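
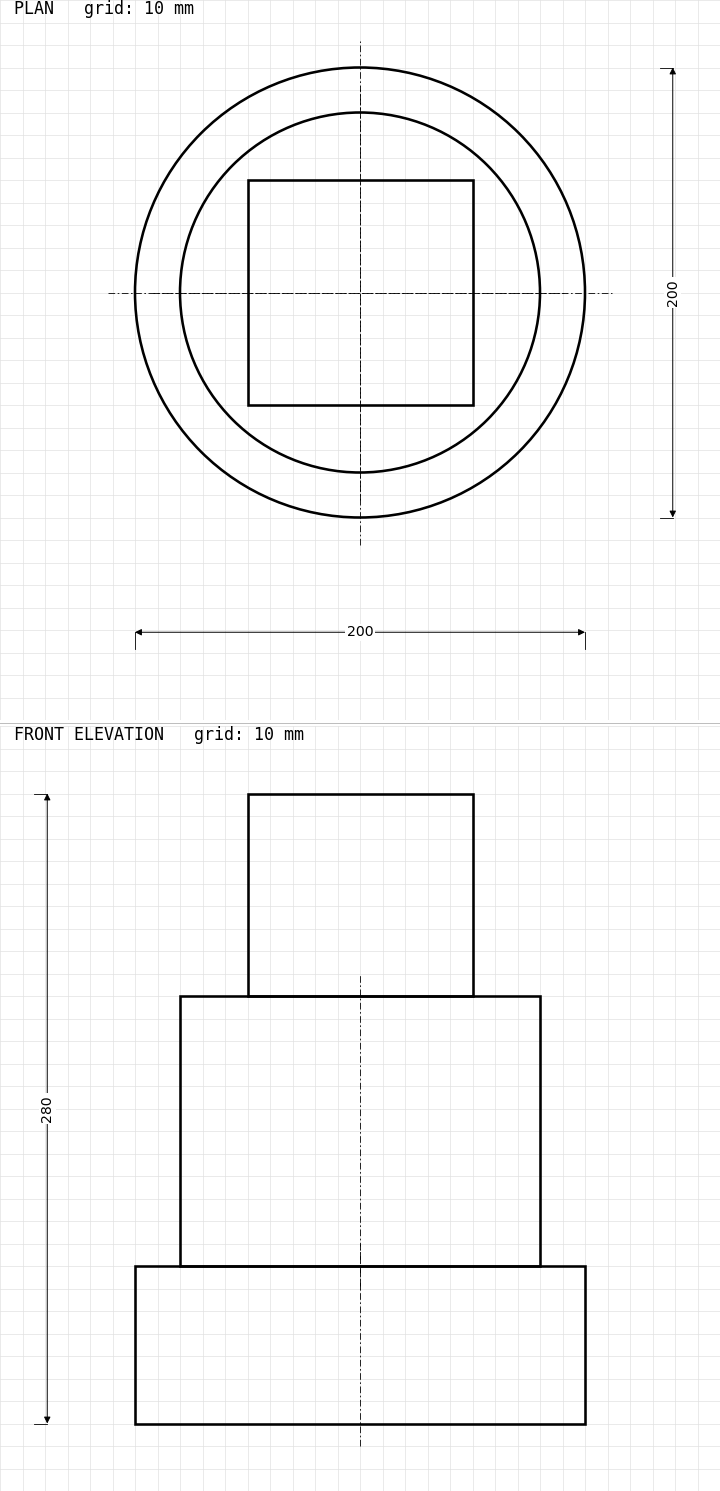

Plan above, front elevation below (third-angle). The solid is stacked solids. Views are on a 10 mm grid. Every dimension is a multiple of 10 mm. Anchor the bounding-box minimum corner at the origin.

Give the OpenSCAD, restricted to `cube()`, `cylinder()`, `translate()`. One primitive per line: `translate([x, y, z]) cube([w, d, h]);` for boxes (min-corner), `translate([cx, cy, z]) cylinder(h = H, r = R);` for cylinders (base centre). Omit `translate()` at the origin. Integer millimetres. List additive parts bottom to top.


translate([100, 100, 0]) cylinder(h = 70, r = 100);
translate([100, 100, 70]) cylinder(h = 120, r = 80);
translate([50, 50, 190]) cube([100, 100, 90]);


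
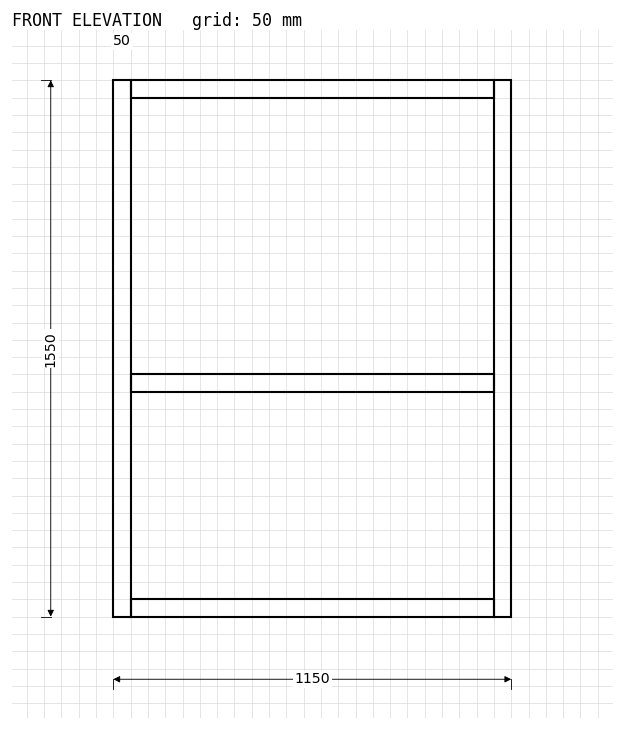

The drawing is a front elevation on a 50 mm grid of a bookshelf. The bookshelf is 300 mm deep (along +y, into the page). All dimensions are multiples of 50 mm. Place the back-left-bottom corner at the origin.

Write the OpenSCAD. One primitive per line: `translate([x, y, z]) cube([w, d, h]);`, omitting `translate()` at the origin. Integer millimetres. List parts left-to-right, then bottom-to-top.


cube([50, 300, 1550]);
translate([50, 0, 0]) cube([1050, 300, 50]);
translate([50, 0, 650]) cube([1050, 300, 50]);
translate([50, 0, 1500]) cube([1050, 300, 50]);
translate([1100, 0, 0]) cube([50, 300, 1550]);


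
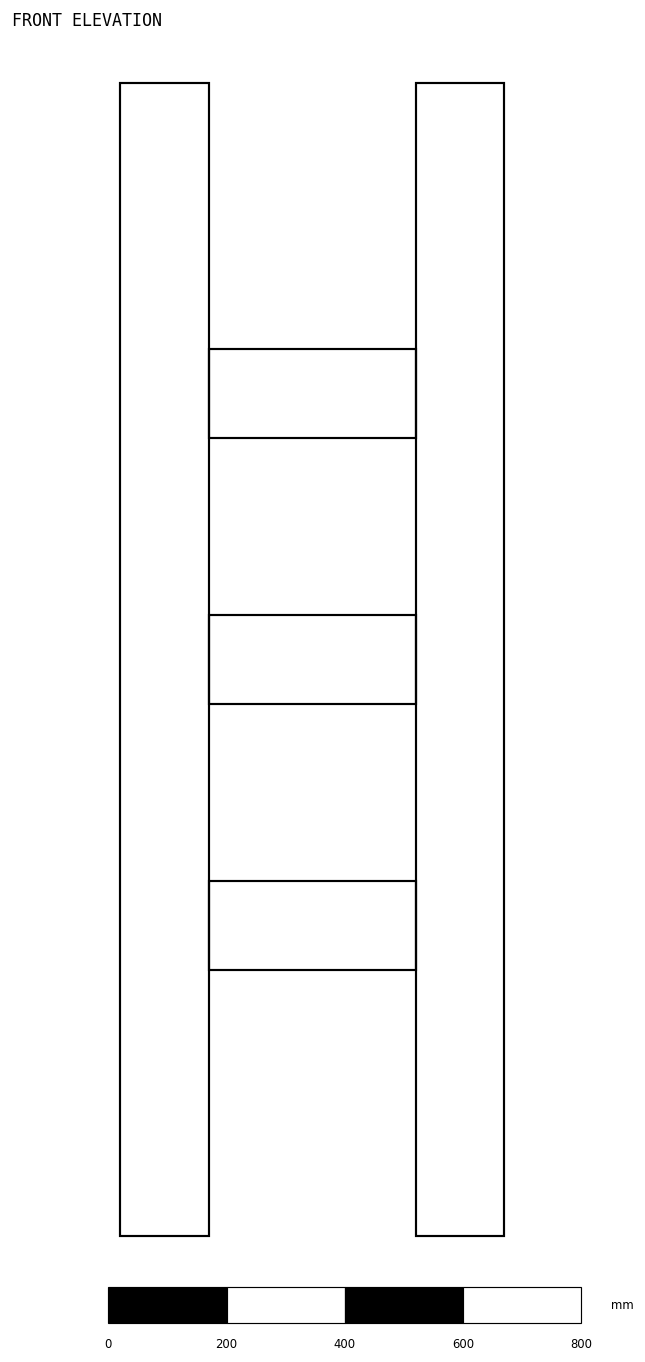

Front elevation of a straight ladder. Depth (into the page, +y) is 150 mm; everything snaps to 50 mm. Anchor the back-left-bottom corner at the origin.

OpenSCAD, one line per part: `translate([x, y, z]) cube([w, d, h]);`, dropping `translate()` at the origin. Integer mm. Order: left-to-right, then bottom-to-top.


cube([150, 150, 1950]);
translate([150, 0, 450]) cube([350, 150, 150]);
translate([150, 0, 900]) cube([350, 150, 150]);
translate([150, 0, 1350]) cube([350, 150, 150]);
translate([500, 0, 0]) cube([150, 150, 1950]);


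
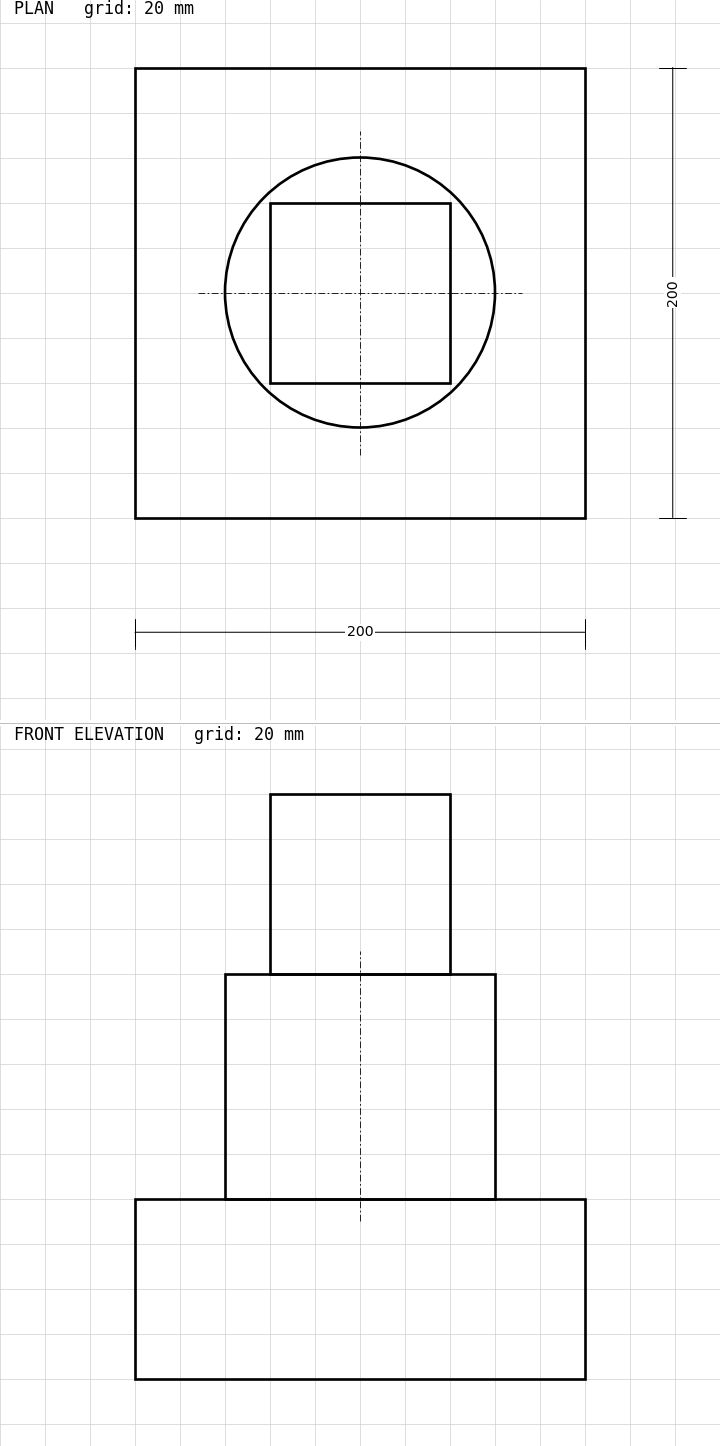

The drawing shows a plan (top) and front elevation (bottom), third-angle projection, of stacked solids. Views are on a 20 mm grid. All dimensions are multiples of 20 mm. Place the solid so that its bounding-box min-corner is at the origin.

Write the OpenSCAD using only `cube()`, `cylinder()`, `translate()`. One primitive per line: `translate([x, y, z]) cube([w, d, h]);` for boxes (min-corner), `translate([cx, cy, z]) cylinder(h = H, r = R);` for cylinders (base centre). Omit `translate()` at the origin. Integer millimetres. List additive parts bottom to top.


cube([200, 200, 80]);
translate([100, 100, 80]) cylinder(h = 100, r = 60);
translate([60, 60, 180]) cube([80, 80, 80]);


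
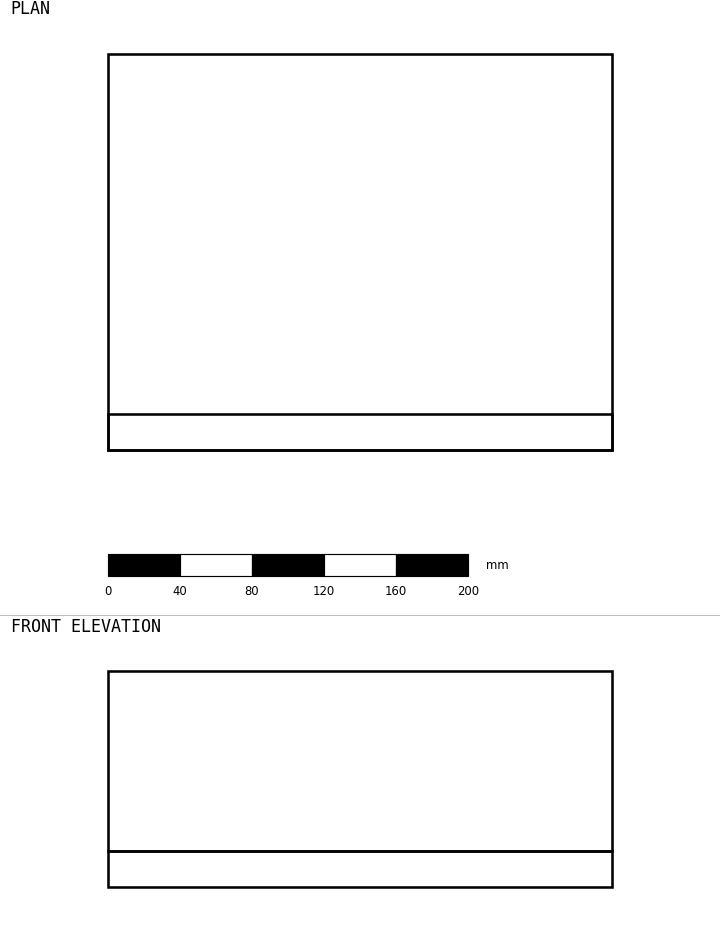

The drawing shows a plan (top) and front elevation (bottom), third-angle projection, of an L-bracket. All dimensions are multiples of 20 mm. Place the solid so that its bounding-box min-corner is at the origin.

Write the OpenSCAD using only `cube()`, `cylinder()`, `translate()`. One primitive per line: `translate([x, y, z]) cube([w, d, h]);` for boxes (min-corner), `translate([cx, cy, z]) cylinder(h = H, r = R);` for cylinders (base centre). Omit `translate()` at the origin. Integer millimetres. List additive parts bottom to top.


cube([280, 220, 20]);
translate([0, 0, 20]) cube([280, 20, 100]);


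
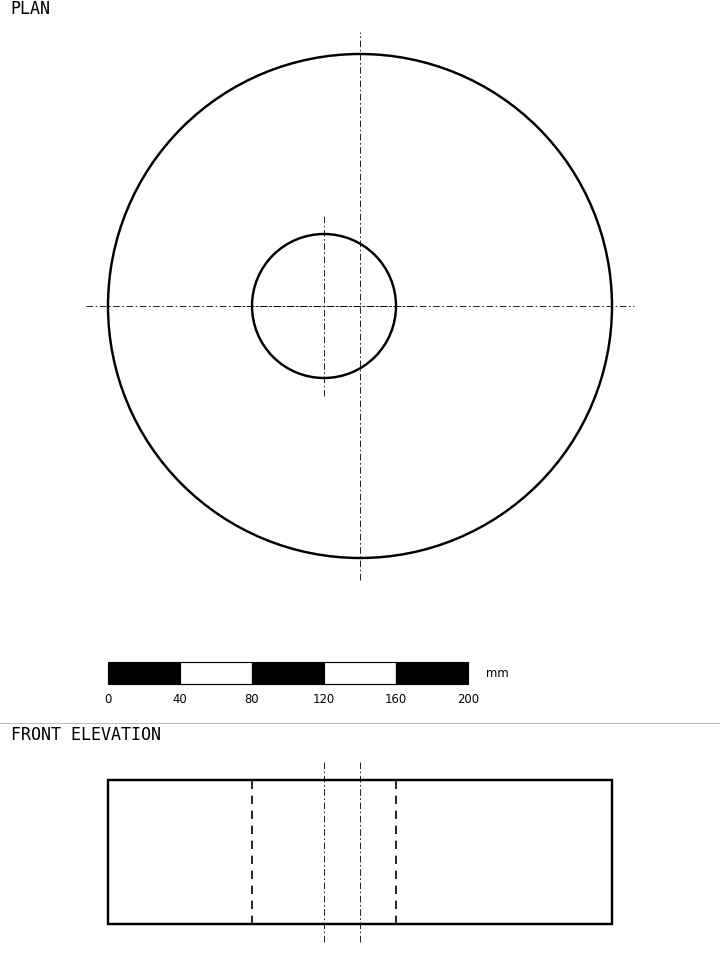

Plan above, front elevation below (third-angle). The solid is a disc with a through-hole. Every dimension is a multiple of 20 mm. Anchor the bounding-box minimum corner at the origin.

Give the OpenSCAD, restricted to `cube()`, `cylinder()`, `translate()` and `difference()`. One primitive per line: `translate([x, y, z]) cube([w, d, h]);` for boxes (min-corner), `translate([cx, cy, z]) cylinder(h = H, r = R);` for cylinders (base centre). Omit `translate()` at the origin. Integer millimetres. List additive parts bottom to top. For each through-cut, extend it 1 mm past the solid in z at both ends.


difference() {
  translate([140, 140, 0]) cylinder(h = 80, r = 140);
  translate([120, 140, -1]) cylinder(h = 82, r = 40);
}


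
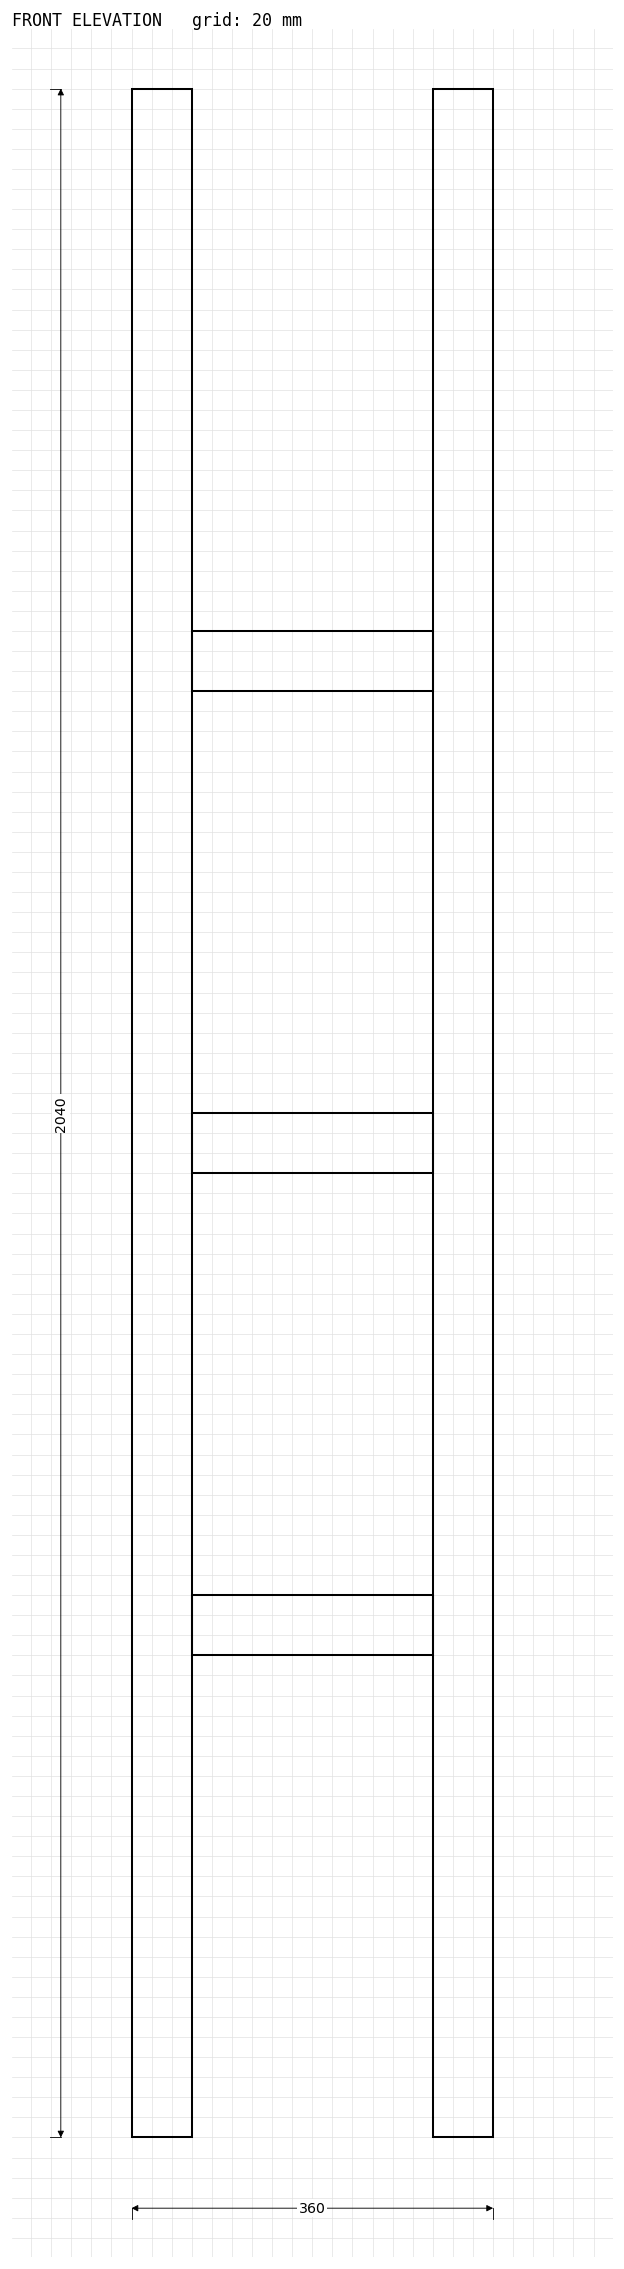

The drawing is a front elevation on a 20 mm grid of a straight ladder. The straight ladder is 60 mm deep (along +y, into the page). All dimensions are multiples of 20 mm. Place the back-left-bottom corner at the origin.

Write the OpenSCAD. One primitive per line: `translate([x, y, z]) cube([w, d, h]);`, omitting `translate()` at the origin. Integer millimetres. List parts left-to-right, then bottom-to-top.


cube([60, 60, 2040]);
translate([60, 0, 480]) cube([240, 60, 60]);
translate([60, 0, 960]) cube([240, 60, 60]);
translate([60, 0, 1440]) cube([240, 60, 60]);
translate([300, 0, 0]) cube([60, 60, 2040]);


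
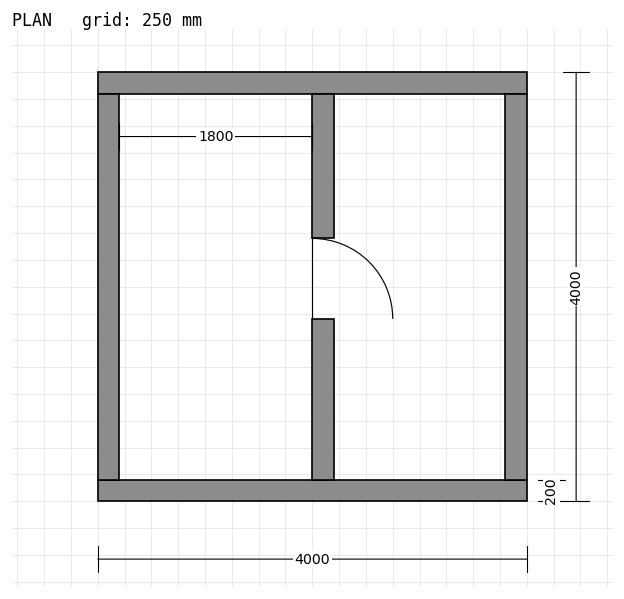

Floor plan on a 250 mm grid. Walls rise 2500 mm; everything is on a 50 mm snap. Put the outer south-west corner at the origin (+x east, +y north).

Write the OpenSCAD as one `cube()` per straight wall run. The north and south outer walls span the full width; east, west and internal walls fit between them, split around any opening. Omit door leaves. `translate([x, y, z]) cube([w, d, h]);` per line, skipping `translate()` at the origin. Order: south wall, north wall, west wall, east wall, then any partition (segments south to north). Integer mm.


cube([4000, 200, 2500]);
translate([0, 3800, 0]) cube([4000, 200, 2500]);
translate([0, 200, 0]) cube([200, 3600, 2500]);
translate([3800, 200, 0]) cube([200, 3600, 2500]);
translate([2000, 200, 0]) cube([200, 1500, 2500]);
translate([2000, 2450, 0]) cube([200, 1350, 2500]);


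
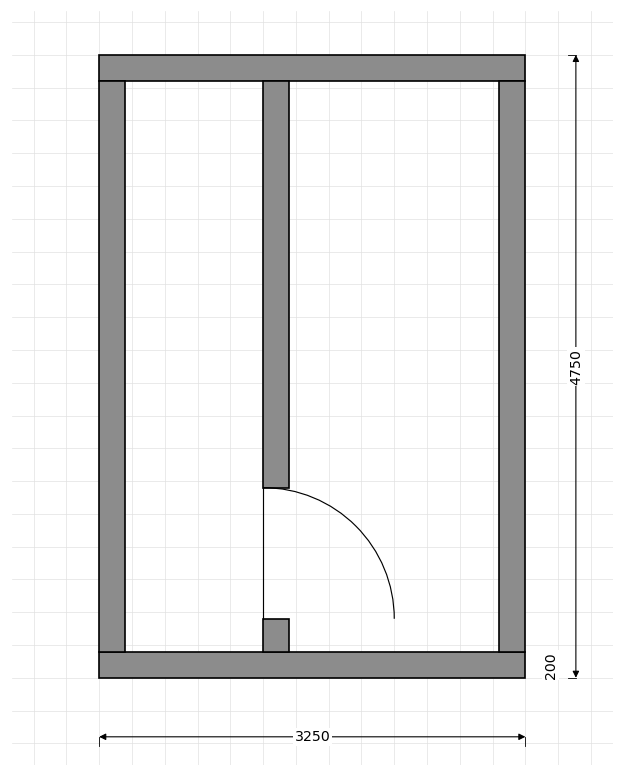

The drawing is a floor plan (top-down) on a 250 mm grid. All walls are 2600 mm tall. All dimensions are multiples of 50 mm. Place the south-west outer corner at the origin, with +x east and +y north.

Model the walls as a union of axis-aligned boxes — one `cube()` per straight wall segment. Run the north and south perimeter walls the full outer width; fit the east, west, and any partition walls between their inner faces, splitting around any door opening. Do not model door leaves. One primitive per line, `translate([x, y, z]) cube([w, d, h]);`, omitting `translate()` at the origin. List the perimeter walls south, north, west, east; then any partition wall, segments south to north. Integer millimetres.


cube([3250, 200, 2600]);
translate([0, 4550, 0]) cube([3250, 200, 2600]);
translate([0, 200, 0]) cube([200, 4350, 2600]);
translate([3050, 200, 0]) cube([200, 4350, 2600]);
translate([1250, 200, 0]) cube([200, 250, 2600]);
translate([1250, 1450, 0]) cube([200, 3100, 2600]);


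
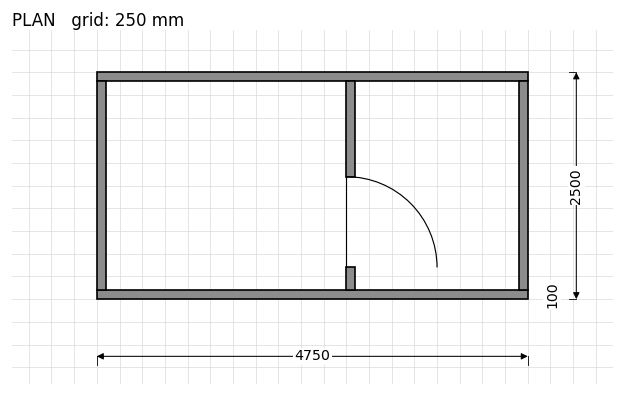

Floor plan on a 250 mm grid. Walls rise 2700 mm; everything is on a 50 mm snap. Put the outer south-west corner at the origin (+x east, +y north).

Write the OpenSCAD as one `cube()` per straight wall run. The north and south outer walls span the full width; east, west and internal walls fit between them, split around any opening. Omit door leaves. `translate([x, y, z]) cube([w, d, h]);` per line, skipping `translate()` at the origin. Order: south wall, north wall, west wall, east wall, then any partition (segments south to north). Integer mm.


cube([4750, 100, 2700]);
translate([0, 2400, 0]) cube([4750, 100, 2700]);
translate([0, 100, 0]) cube([100, 2300, 2700]);
translate([4650, 100, 0]) cube([100, 2300, 2700]);
translate([2750, 100, 0]) cube([100, 250, 2700]);
translate([2750, 1350, 0]) cube([100, 1050, 2700]);


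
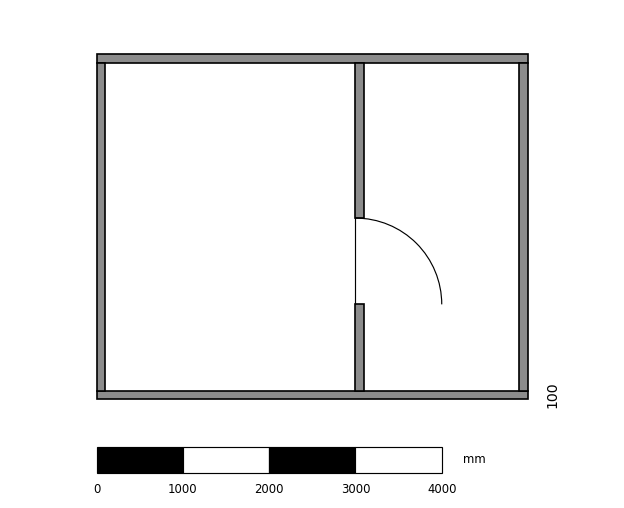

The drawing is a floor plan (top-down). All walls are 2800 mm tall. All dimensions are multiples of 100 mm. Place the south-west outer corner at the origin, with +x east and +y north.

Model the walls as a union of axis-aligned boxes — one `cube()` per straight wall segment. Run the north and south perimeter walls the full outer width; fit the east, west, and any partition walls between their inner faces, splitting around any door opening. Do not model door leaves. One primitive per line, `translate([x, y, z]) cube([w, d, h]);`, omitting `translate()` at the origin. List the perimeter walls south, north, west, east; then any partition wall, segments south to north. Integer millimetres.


cube([5000, 100, 2800]);
translate([0, 3900, 0]) cube([5000, 100, 2800]);
translate([0, 100, 0]) cube([100, 3800, 2800]);
translate([4900, 100, 0]) cube([100, 3800, 2800]);
translate([3000, 100, 0]) cube([100, 1000, 2800]);
translate([3000, 2100, 0]) cube([100, 1800, 2800]);


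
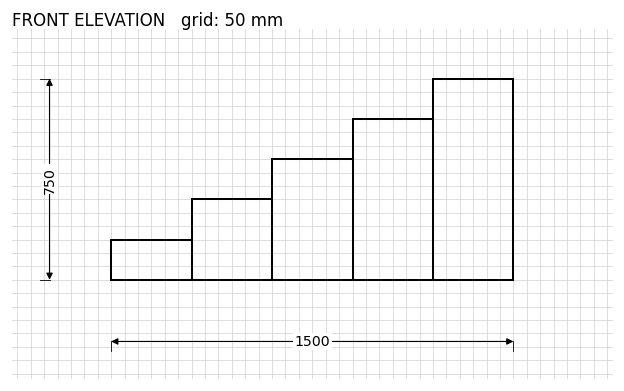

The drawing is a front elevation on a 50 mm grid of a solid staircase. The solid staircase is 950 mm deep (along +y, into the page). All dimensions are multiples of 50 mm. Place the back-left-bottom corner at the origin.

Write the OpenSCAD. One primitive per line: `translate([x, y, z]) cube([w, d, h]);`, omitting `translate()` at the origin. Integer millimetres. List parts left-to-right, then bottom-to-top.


cube([300, 950, 150]);
translate([300, 0, 0]) cube([300, 950, 300]);
translate([600, 0, 0]) cube([300, 950, 450]);
translate([900, 0, 0]) cube([300, 950, 600]);
translate([1200, 0, 0]) cube([300, 950, 750]);


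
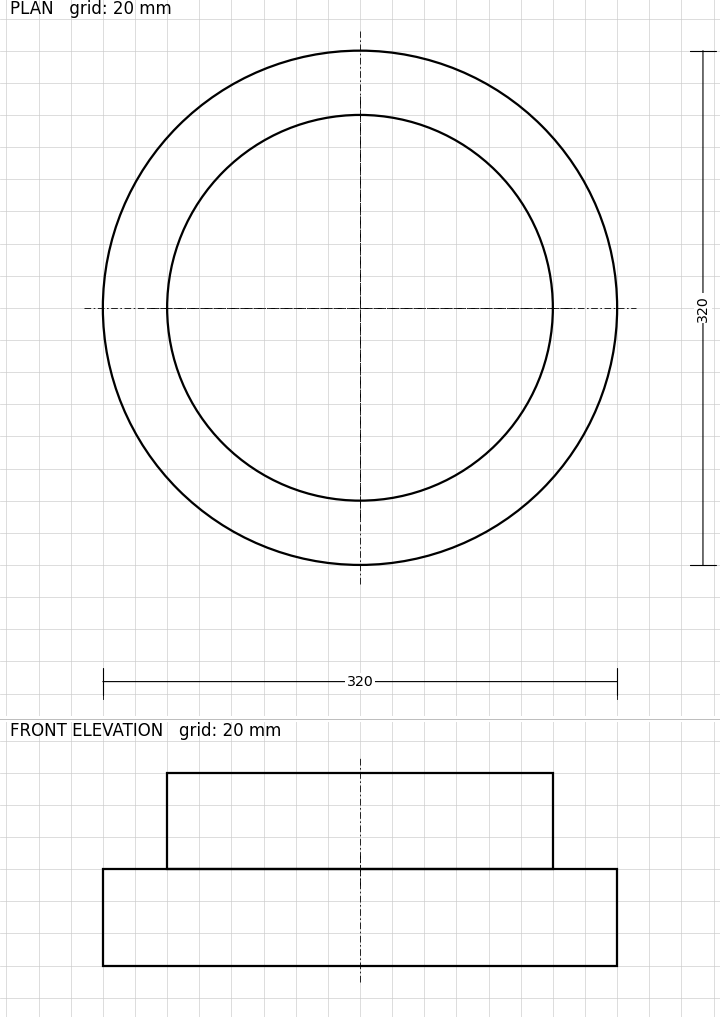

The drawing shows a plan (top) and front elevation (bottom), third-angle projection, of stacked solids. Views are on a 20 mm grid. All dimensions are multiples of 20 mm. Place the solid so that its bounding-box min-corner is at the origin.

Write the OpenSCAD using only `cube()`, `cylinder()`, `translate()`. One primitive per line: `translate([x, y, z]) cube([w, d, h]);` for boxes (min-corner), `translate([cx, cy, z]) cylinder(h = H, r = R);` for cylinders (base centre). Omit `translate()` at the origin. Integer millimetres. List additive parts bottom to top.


translate([160, 160, 0]) cylinder(h = 60, r = 160);
translate([160, 160, 60]) cylinder(h = 60, r = 120);


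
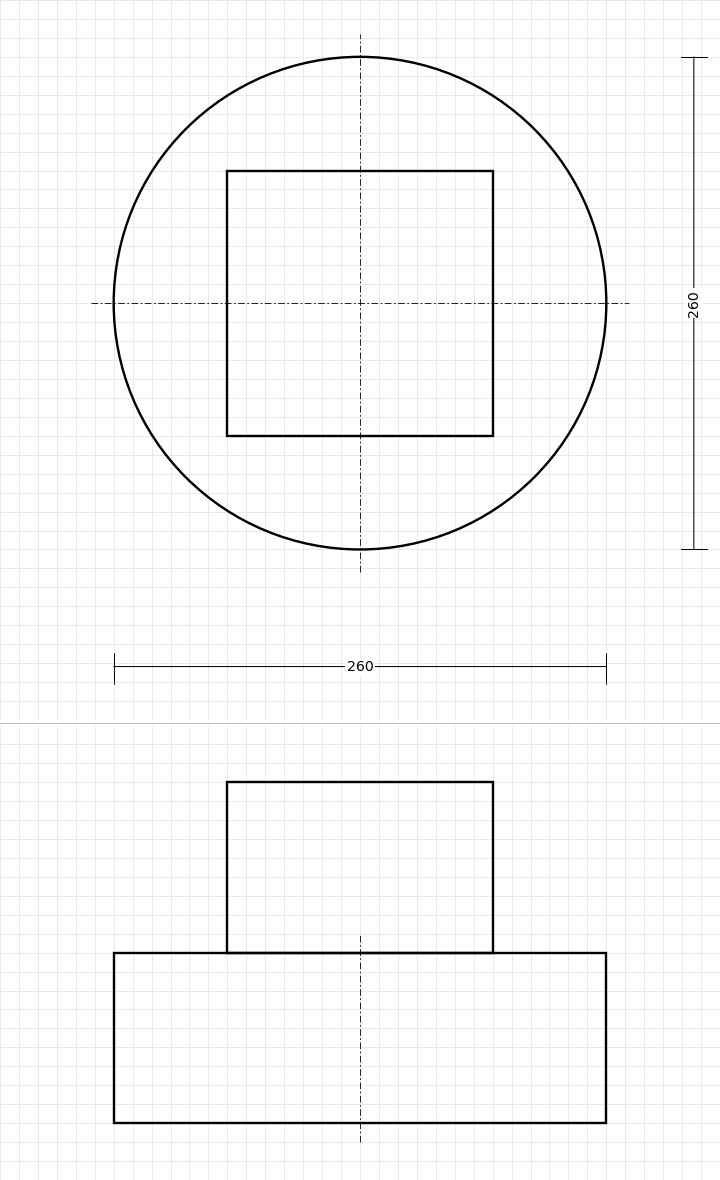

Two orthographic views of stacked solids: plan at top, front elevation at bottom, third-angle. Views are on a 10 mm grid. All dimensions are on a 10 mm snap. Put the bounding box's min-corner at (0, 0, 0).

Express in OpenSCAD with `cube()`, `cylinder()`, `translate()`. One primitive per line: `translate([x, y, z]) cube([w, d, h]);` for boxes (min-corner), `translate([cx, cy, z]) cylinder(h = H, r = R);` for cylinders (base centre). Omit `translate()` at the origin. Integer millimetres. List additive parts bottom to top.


translate([130, 130, 0]) cylinder(h = 90, r = 130);
translate([60, 60, 90]) cube([140, 140, 90]);


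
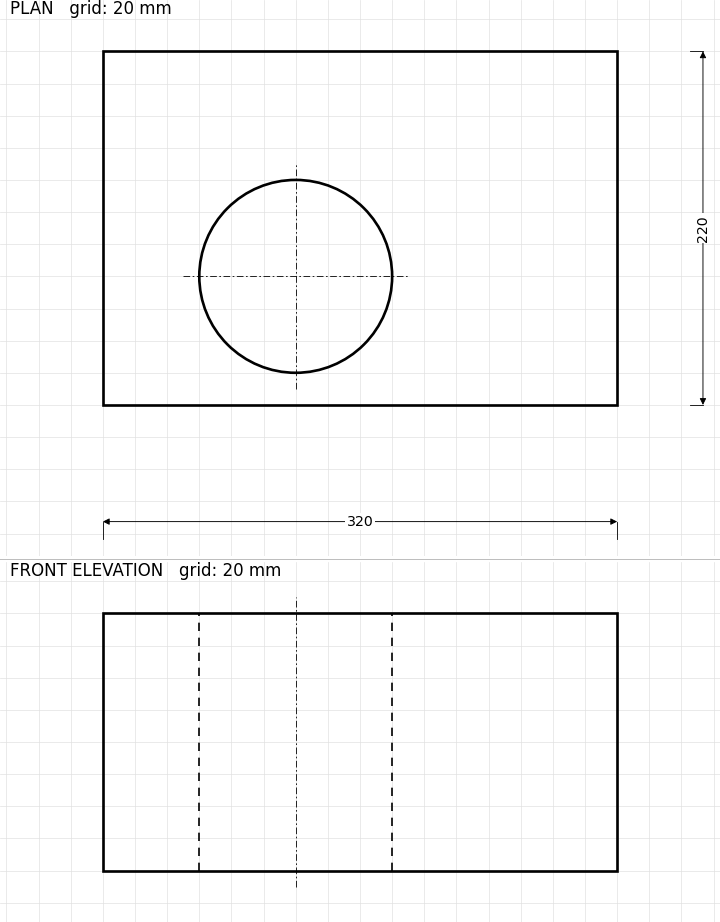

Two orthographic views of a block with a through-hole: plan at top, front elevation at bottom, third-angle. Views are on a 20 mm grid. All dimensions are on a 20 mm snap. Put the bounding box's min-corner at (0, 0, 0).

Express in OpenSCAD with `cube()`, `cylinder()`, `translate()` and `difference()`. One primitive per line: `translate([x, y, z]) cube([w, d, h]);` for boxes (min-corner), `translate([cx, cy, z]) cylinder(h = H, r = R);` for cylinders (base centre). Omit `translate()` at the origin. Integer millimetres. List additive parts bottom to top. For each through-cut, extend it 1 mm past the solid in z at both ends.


difference() {
  cube([320, 220, 160]);
  translate([120, 80, -1]) cylinder(h = 162, r = 60);
}


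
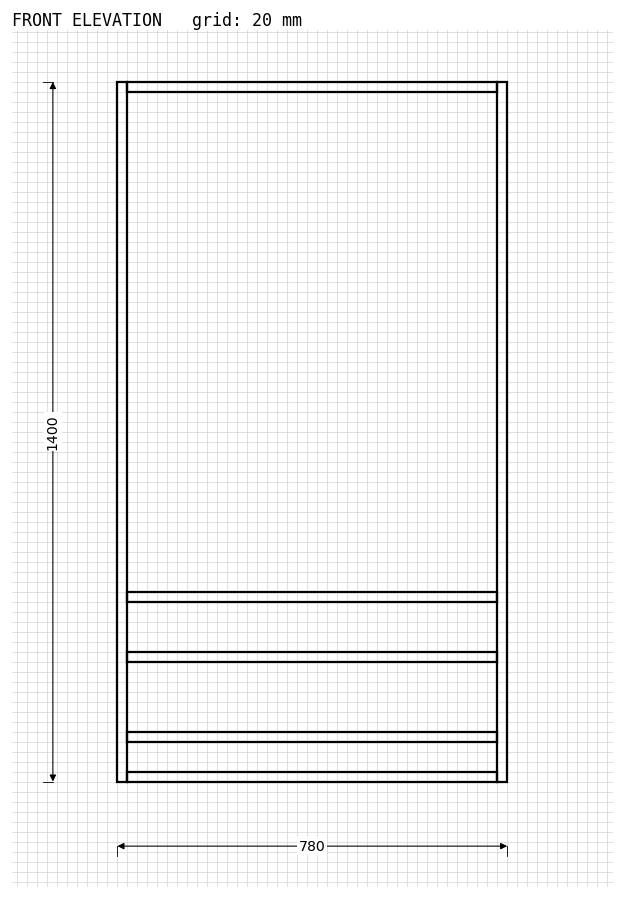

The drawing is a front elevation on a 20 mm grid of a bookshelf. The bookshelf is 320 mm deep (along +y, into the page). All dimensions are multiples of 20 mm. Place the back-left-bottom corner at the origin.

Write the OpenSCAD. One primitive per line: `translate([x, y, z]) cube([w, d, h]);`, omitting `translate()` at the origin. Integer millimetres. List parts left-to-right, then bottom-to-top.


cube([20, 320, 1400]);
translate([20, 0, 0]) cube([740, 320, 20]);
translate([20, 0, 80]) cube([740, 320, 20]);
translate([20, 0, 240]) cube([740, 320, 20]);
translate([20, 0, 360]) cube([740, 320, 20]);
translate([20, 0, 1380]) cube([740, 320, 20]);
translate([760, 0, 0]) cube([20, 320, 1400]);


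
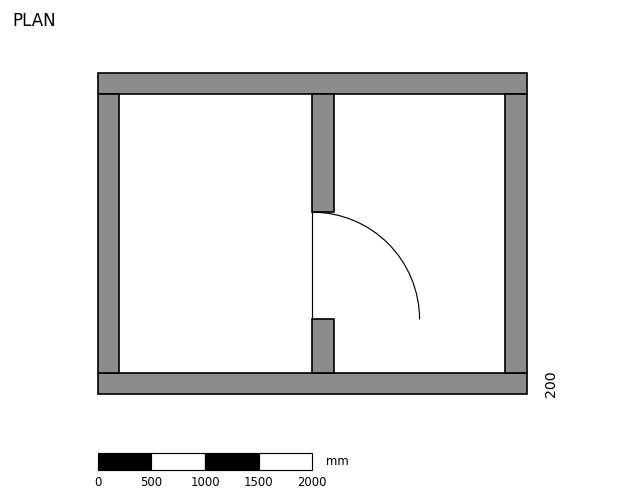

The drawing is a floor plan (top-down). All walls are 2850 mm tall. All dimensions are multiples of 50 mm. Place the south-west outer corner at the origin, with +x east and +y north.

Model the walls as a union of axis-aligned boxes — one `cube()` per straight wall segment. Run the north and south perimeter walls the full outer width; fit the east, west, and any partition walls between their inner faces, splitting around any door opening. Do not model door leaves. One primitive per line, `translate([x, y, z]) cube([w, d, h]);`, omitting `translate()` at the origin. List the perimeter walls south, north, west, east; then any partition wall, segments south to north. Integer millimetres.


cube([4000, 200, 2850]);
translate([0, 2800, 0]) cube([4000, 200, 2850]);
translate([0, 200, 0]) cube([200, 2600, 2850]);
translate([3800, 200, 0]) cube([200, 2600, 2850]);
translate([2000, 200, 0]) cube([200, 500, 2850]);
translate([2000, 1700, 0]) cube([200, 1100, 2850]);


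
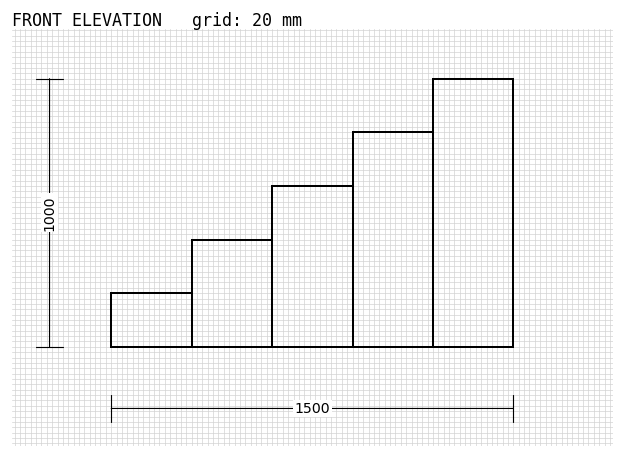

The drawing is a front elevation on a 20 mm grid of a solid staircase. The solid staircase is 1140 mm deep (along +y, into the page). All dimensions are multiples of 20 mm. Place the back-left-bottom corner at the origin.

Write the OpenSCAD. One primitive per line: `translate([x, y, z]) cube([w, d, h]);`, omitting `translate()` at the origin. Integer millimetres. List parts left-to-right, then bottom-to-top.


cube([300, 1140, 200]);
translate([300, 0, 0]) cube([300, 1140, 400]);
translate([600, 0, 0]) cube([300, 1140, 600]);
translate([900, 0, 0]) cube([300, 1140, 800]);
translate([1200, 0, 0]) cube([300, 1140, 1000]);


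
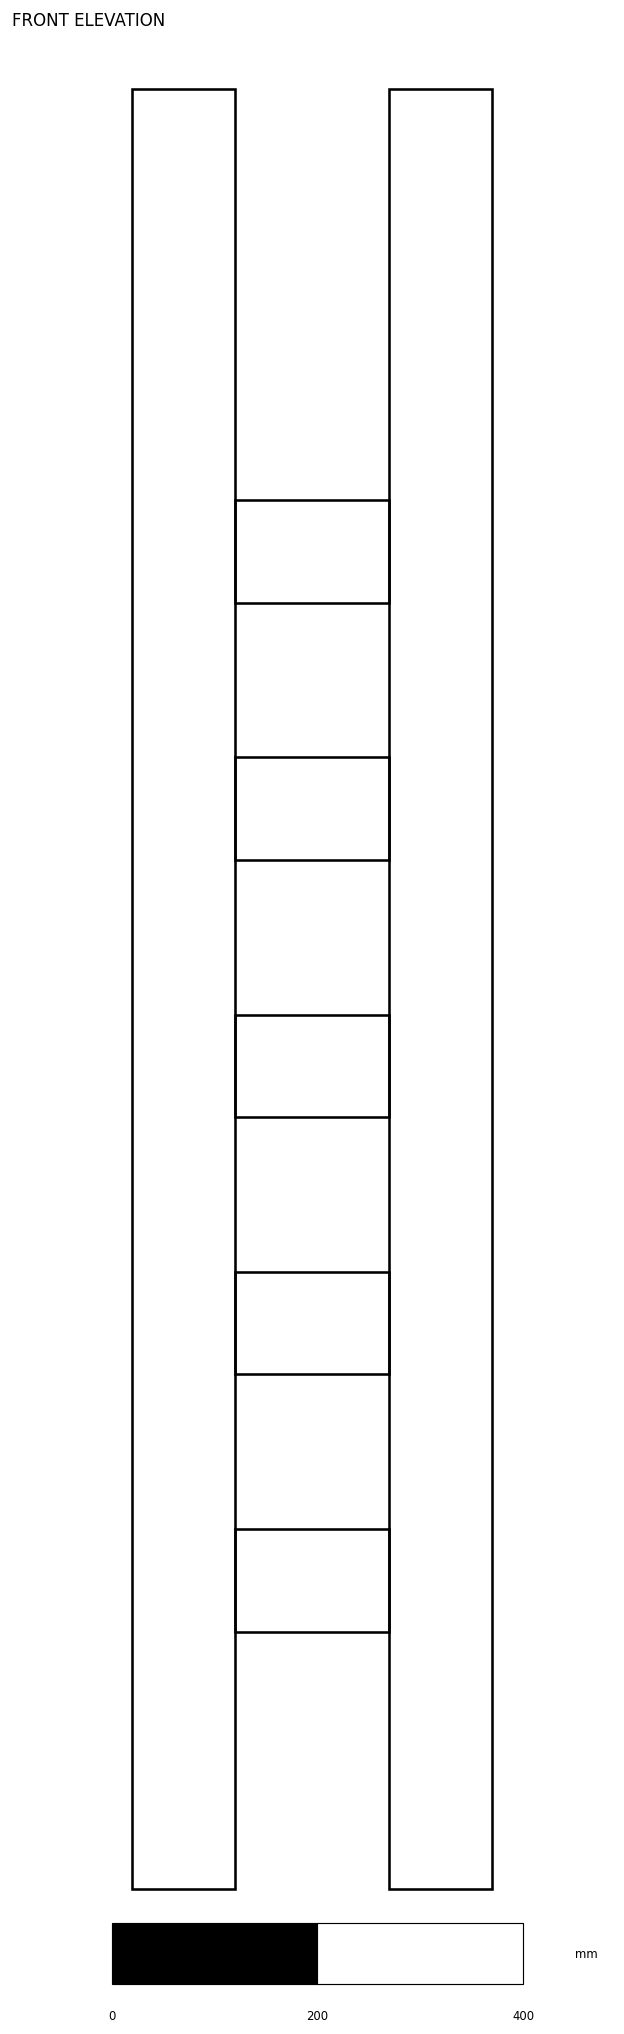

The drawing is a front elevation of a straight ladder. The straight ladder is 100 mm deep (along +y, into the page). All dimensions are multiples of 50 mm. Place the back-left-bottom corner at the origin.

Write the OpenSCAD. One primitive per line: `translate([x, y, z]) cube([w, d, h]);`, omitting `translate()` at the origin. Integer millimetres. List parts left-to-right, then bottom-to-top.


cube([100, 100, 1750]);
translate([100, 0, 250]) cube([150, 100, 100]);
translate([100, 0, 500]) cube([150, 100, 100]);
translate([100, 0, 750]) cube([150, 100, 100]);
translate([100, 0, 1000]) cube([150, 100, 100]);
translate([100, 0, 1250]) cube([150, 100, 100]);
translate([250, 0, 0]) cube([100, 100, 1750]);


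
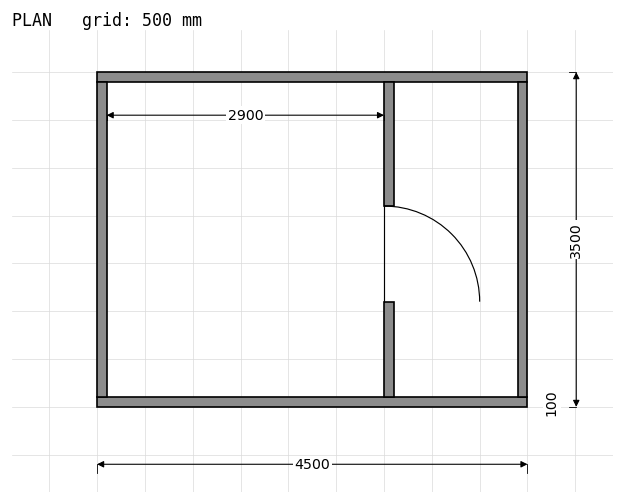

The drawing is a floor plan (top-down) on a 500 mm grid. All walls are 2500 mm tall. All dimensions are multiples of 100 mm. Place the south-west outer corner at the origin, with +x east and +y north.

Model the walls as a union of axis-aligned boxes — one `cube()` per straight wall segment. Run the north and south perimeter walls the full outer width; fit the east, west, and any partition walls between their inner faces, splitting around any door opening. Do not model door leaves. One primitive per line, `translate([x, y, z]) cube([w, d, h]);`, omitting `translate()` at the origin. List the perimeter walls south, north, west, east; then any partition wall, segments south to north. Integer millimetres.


cube([4500, 100, 2500]);
translate([0, 3400, 0]) cube([4500, 100, 2500]);
translate([0, 100, 0]) cube([100, 3300, 2500]);
translate([4400, 100, 0]) cube([100, 3300, 2500]);
translate([3000, 100, 0]) cube([100, 1000, 2500]);
translate([3000, 2100, 0]) cube([100, 1300, 2500]);


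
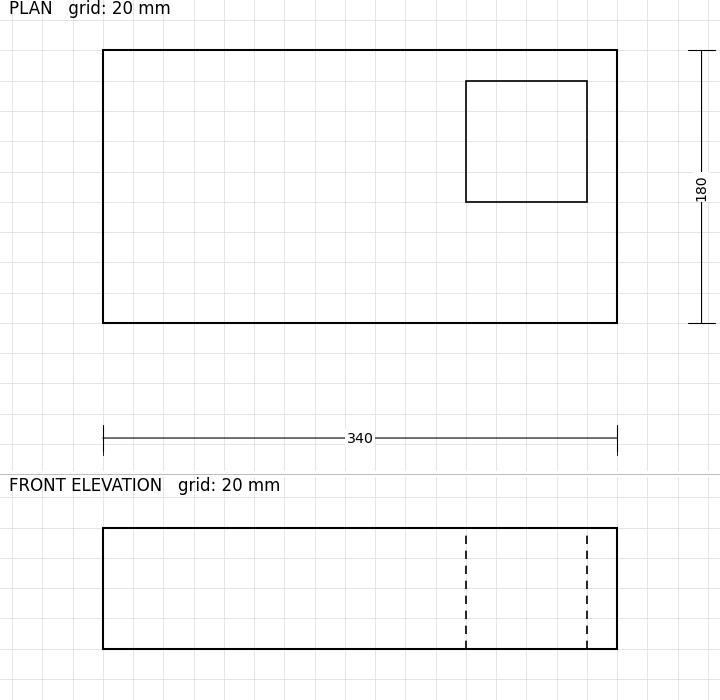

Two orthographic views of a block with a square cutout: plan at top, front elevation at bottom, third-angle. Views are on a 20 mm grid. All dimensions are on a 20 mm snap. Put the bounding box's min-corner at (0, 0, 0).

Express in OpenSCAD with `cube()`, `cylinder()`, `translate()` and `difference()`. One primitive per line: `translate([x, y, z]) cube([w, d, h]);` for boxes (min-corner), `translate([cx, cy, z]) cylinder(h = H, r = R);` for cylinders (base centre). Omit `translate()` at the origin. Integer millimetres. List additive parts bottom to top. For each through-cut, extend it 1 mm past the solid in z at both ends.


difference() {
  cube([340, 180, 80]);
  translate([240, 80, -1]) cube([80, 80, 82]);
}


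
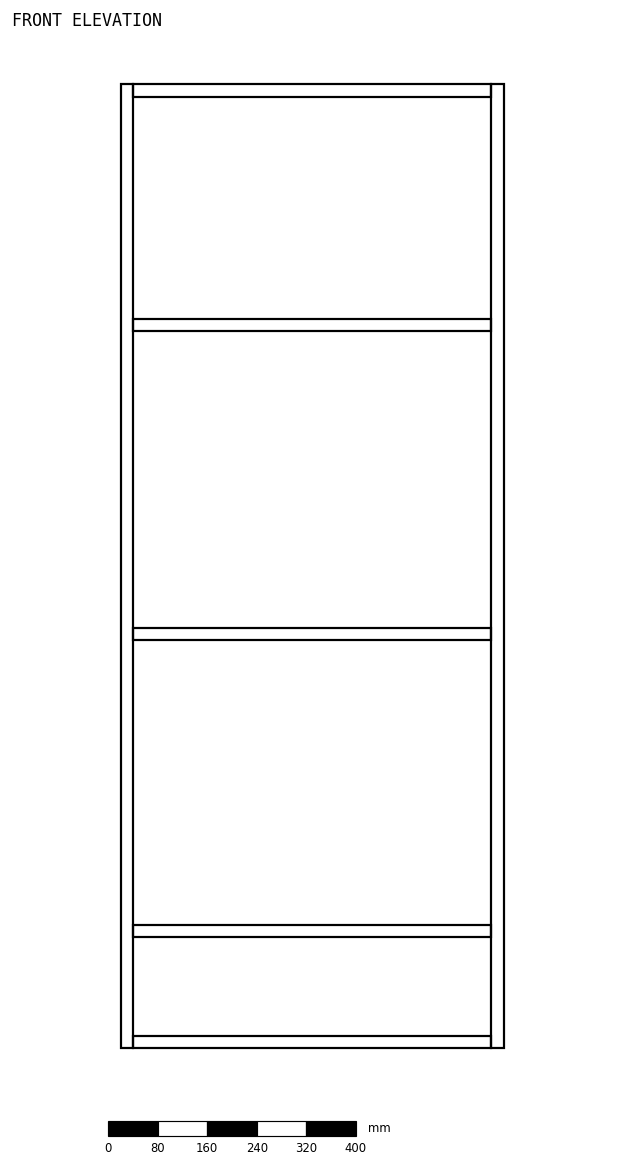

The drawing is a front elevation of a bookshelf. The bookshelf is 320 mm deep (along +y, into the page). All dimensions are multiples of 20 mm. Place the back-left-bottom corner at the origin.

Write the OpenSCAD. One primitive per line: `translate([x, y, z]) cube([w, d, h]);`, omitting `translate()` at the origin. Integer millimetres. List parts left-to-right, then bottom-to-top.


cube([20, 320, 1560]);
translate([20, 0, 0]) cube([580, 320, 20]);
translate([20, 0, 180]) cube([580, 320, 20]);
translate([20, 0, 660]) cube([580, 320, 20]);
translate([20, 0, 1160]) cube([580, 320, 20]);
translate([20, 0, 1540]) cube([580, 320, 20]);
translate([600, 0, 0]) cube([20, 320, 1560]);


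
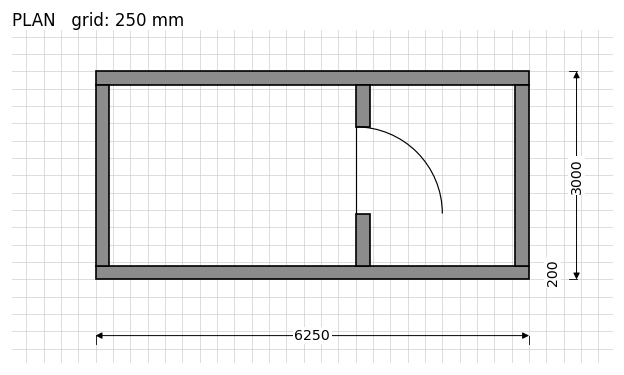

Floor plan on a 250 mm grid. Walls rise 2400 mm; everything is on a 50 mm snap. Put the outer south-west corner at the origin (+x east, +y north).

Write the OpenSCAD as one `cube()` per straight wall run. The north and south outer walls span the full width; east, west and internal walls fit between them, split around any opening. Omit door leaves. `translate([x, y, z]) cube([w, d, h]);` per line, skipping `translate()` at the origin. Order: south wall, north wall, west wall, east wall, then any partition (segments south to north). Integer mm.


cube([6250, 200, 2400]);
translate([0, 2800, 0]) cube([6250, 200, 2400]);
translate([0, 200, 0]) cube([200, 2600, 2400]);
translate([6050, 200, 0]) cube([200, 2600, 2400]);
translate([3750, 200, 0]) cube([200, 750, 2400]);
translate([3750, 2200, 0]) cube([200, 600, 2400]);


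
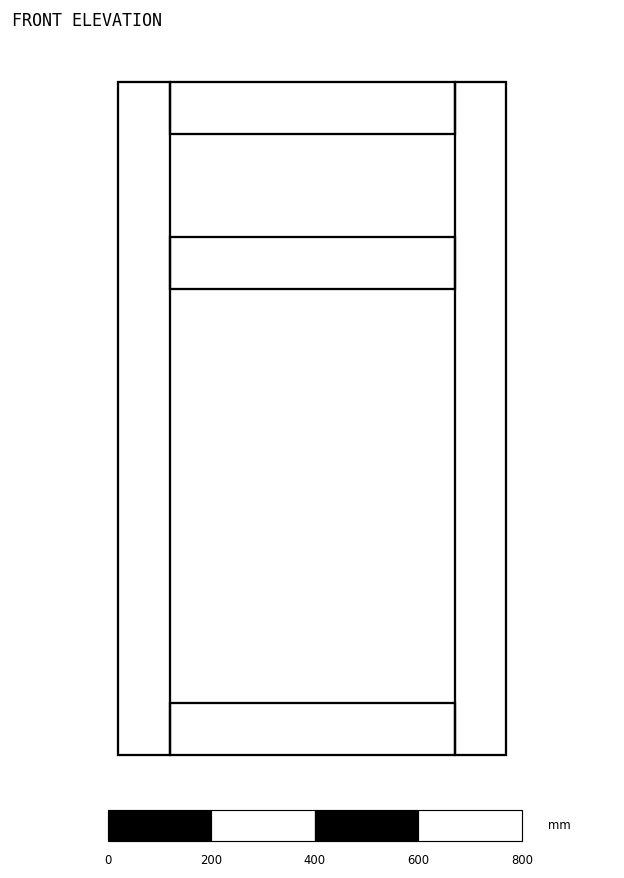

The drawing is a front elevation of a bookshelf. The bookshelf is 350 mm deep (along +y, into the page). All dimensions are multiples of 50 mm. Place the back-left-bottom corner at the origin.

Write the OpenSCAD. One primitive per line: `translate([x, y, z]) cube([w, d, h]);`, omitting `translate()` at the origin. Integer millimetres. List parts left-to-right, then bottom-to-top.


cube([100, 350, 1300]);
translate([100, 0, 0]) cube([550, 350, 100]);
translate([100, 0, 900]) cube([550, 350, 100]);
translate([100, 0, 1200]) cube([550, 350, 100]);
translate([650, 0, 0]) cube([100, 350, 1300]);


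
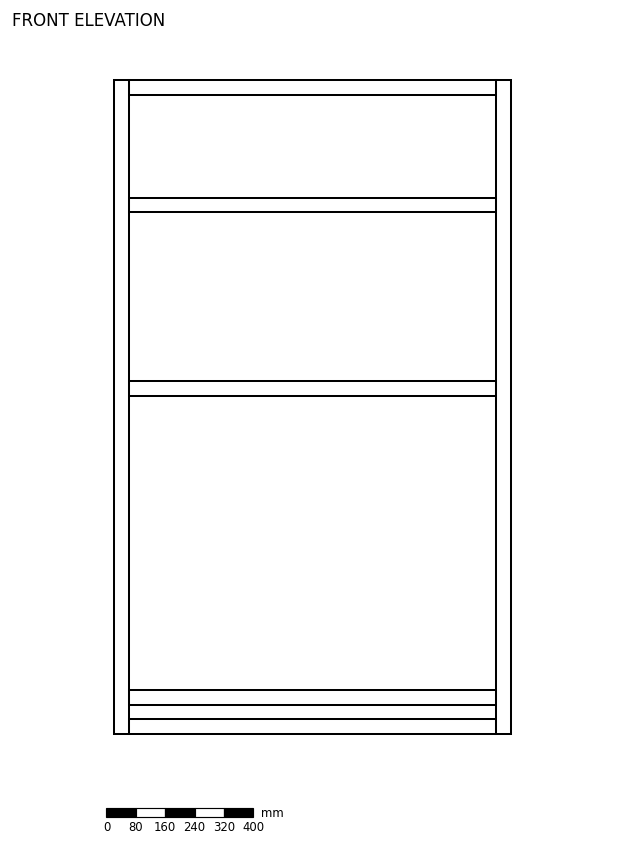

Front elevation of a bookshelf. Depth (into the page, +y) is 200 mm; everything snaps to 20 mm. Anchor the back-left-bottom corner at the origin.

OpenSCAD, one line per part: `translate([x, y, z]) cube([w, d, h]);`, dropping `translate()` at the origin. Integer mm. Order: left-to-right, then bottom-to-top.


cube([40, 200, 1780]);
translate([40, 0, 0]) cube([1000, 200, 40]);
translate([40, 0, 80]) cube([1000, 200, 40]);
translate([40, 0, 920]) cube([1000, 200, 40]);
translate([40, 0, 1420]) cube([1000, 200, 40]);
translate([40, 0, 1740]) cube([1000, 200, 40]);
translate([1040, 0, 0]) cube([40, 200, 1780]);


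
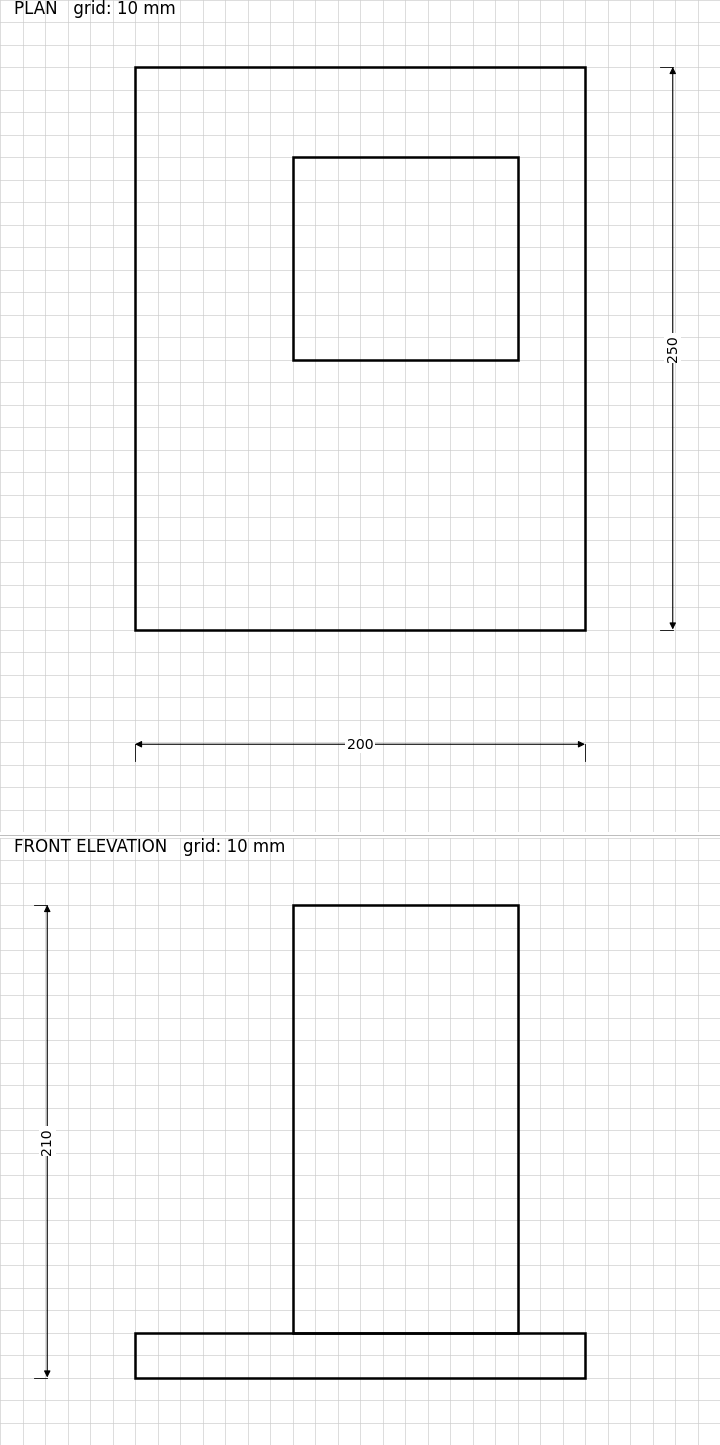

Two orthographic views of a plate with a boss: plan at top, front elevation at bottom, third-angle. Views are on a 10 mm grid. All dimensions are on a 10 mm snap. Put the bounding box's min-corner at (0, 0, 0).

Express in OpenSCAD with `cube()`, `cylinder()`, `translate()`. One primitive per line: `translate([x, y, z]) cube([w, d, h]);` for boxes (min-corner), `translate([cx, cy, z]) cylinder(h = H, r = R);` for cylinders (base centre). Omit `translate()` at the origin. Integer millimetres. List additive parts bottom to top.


cube([200, 250, 20]);
translate([70, 120, 20]) cube([100, 90, 190]);


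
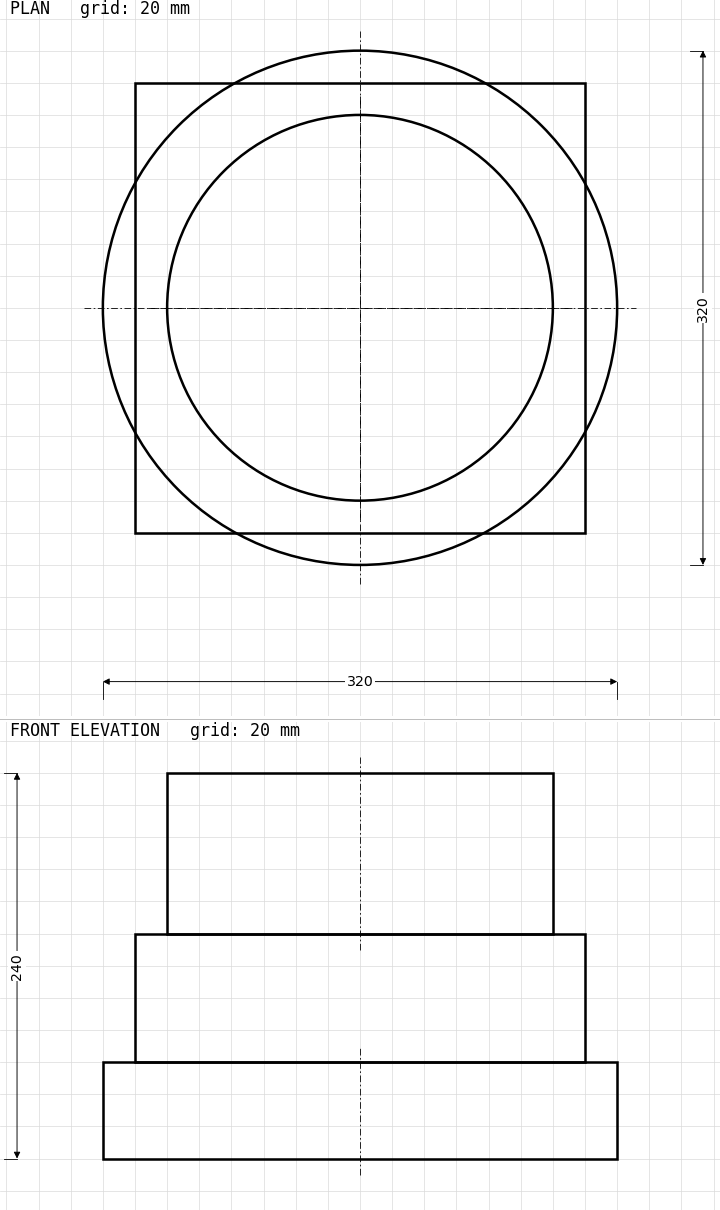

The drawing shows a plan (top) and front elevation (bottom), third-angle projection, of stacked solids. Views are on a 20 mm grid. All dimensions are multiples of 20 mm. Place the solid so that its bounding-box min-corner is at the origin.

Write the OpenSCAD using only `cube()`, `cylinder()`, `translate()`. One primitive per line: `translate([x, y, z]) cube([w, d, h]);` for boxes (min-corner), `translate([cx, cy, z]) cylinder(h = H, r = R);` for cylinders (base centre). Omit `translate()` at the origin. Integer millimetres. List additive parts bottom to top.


translate([160, 160, 0]) cylinder(h = 60, r = 160);
translate([20, 20, 60]) cube([280, 280, 80]);
translate([160, 160, 140]) cylinder(h = 100, r = 120);


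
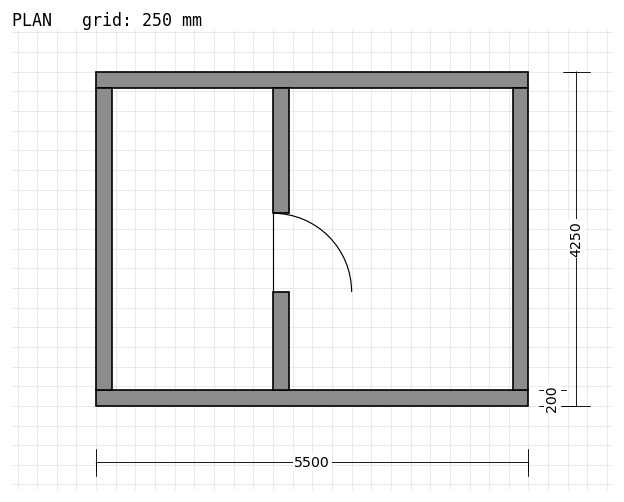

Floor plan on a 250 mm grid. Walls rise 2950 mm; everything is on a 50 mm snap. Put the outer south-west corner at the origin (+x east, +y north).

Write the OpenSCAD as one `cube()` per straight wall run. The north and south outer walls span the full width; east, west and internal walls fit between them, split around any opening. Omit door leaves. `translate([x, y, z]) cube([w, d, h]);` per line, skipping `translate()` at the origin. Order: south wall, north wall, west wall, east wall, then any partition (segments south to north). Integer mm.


cube([5500, 200, 2950]);
translate([0, 4050, 0]) cube([5500, 200, 2950]);
translate([0, 200, 0]) cube([200, 3850, 2950]);
translate([5300, 200, 0]) cube([200, 3850, 2950]);
translate([2250, 200, 0]) cube([200, 1250, 2950]);
translate([2250, 2450, 0]) cube([200, 1600, 2950]);


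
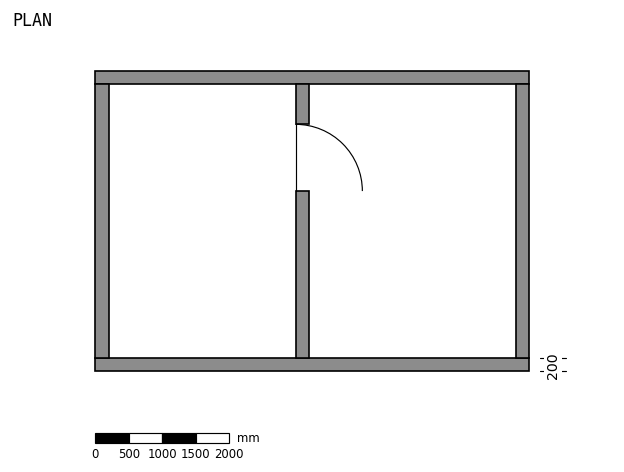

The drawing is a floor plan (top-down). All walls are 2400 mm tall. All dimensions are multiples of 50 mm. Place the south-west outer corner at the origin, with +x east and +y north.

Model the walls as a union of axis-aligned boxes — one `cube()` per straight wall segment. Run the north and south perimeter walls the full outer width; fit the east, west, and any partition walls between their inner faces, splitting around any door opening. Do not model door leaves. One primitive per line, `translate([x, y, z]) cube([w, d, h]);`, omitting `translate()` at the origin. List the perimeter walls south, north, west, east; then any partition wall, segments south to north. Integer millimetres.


cube([6500, 200, 2400]);
translate([0, 4300, 0]) cube([6500, 200, 2400]);
translate([0, 200, 0]) cube([200, 4100, 2400]);
translate([6300, 200, 0]) cube([200, 4100, 2400]);
translate([3000, 200, 0]) cube([200, 2500, 2400]);
translate([3000, 3700, 0]) cube([200, 600, 2400]);


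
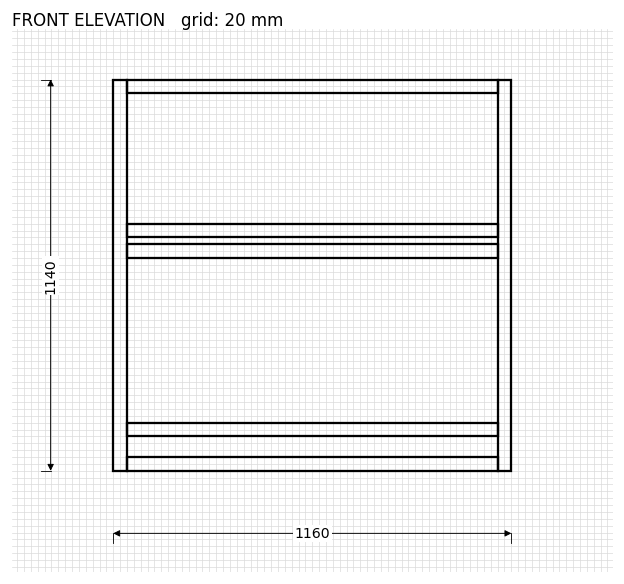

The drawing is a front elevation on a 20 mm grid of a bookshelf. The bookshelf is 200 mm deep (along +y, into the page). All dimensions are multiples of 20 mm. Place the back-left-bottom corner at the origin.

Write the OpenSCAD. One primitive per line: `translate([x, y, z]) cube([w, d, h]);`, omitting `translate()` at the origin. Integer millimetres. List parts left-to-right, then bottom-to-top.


cube([40, 200, 1140]);
translate([40, 0, 0]) cube([1080, 200, 40]);
translate([40, 0, 100]) cube([1080, 200, 40]);
translate([40, 0, 620]) cube([1080, 200, 40]);
translate([40, 0, 680]) cube([1080, 200, 40]);
translate([40, 0, 1100]) cube([1080, 200, 40]);
translate([1120, 0, 0]) cube([40, 200, 1140]);


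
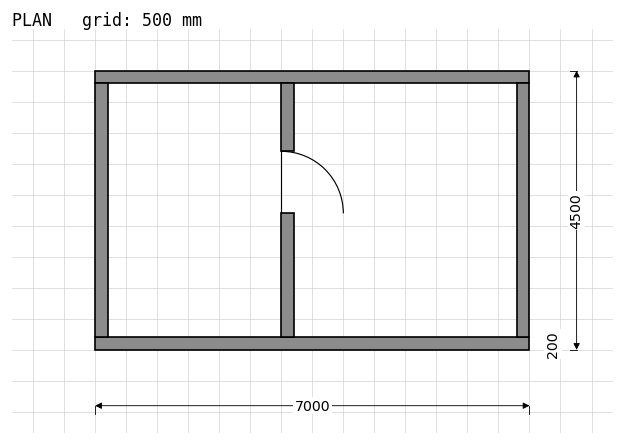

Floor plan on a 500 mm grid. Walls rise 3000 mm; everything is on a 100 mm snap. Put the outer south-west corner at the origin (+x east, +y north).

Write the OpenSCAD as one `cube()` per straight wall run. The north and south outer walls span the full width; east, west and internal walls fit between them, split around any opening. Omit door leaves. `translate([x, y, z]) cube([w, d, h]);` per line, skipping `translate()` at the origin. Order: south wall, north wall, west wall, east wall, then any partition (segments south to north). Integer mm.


cube([7000, 200, 3000]);
translate([0, 4300, 0]) cube([7000, 200, 3000]);
translate([0, 200, 0]) cube([200, 4100, 3000]);
translate([6800, 200, 0]) cube([200, 4100, 3000]);
translate([3000, 200, 0]) cube([200, 2000, 3000]);
translate([3000, 3200, 0]) cube([200, 1100, 3000]);


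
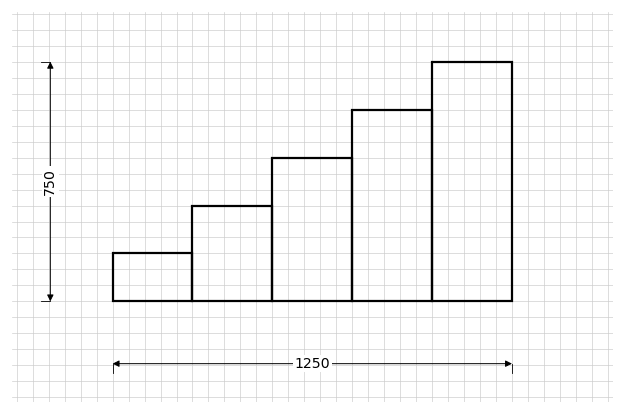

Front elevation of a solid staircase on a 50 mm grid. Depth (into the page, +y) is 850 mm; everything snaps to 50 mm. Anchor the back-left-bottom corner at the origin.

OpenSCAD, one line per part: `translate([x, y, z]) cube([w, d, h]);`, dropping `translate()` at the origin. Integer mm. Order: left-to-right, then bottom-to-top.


cube([250, 850, 150]);
translate([250, 0, 0]) cube([250, 850, 300]);
translate([500, 0, 0]) cube([250, 850, 450]);
translate([750, 0, 0]) cube([250, 850, 600]);
translate([1000, 0, 0]) cube([250, 850, 750]);


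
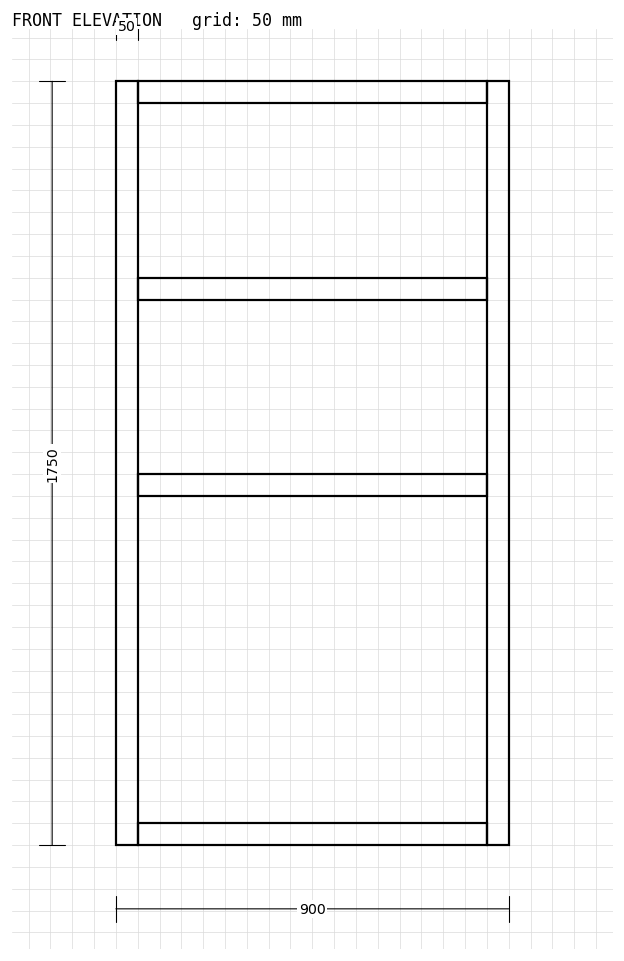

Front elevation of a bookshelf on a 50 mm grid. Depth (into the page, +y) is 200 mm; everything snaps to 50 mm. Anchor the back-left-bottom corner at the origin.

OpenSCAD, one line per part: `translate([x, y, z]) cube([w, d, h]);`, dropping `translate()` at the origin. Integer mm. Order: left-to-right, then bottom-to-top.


cube([50, 200, 1750]);
translate([50, 0, 0]) cube([800, 200, 50]);
translate([50, 0, 800]) cube([800, 200, 50]);
translate([50, 0, 1250]) cube([800, 200, 50]);
translate([50, 0, 1700]) cube([800, 200, 50]);
translate([850, 0, 0]) cube([50, 200, 1750]);


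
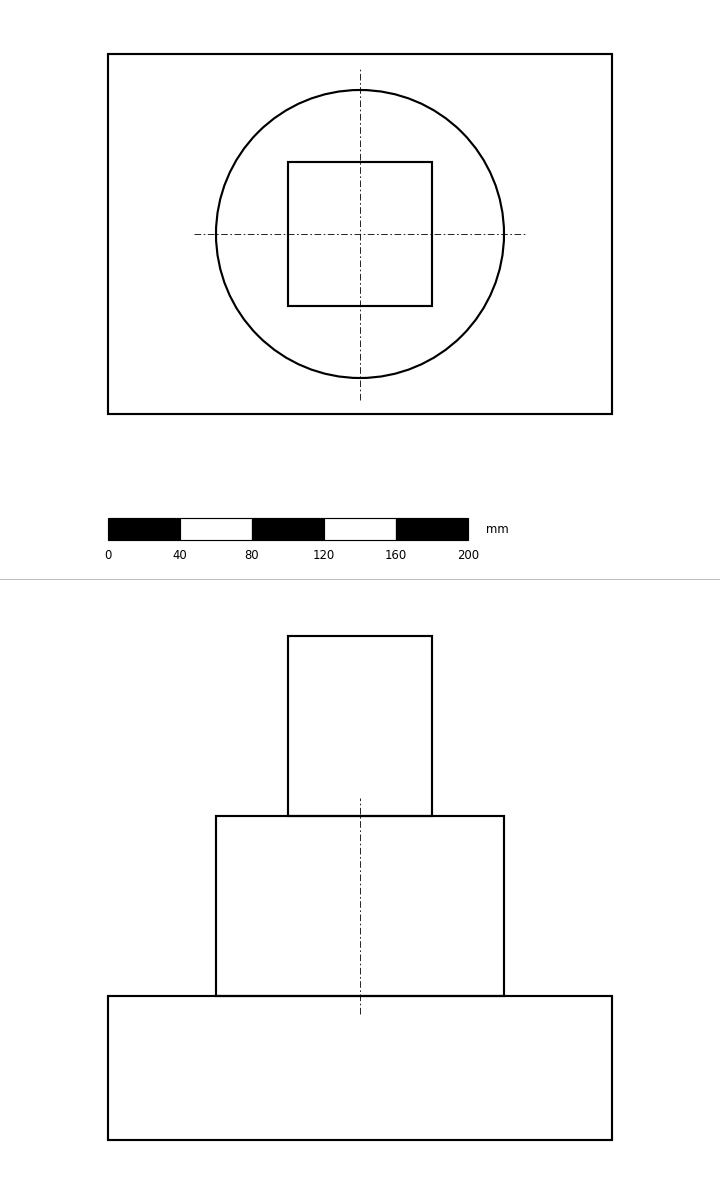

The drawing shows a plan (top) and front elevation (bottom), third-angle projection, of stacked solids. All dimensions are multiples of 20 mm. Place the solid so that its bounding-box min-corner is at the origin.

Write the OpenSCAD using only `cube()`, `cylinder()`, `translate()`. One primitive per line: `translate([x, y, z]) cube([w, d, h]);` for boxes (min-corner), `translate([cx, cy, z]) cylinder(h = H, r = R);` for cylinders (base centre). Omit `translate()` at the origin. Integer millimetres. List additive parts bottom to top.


cube([280, 200, 80]);
translate([140, 100, 80]) cylinder(h = 100, r = 80);
translate([100, 60, 180]) cube([80, 80, 100]);


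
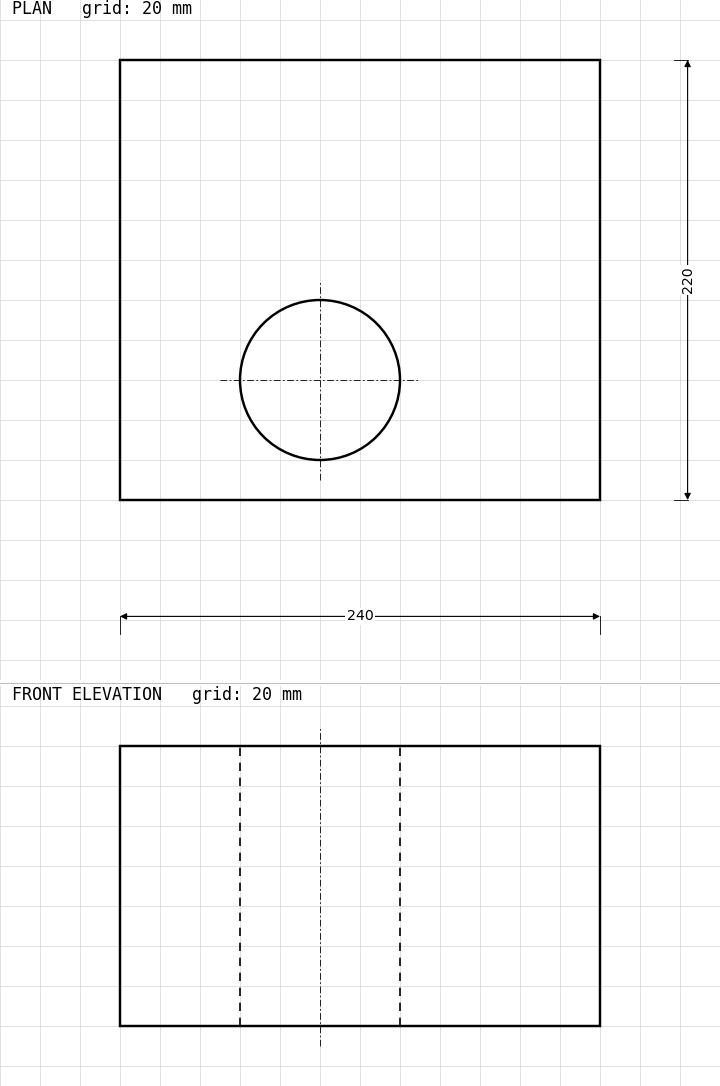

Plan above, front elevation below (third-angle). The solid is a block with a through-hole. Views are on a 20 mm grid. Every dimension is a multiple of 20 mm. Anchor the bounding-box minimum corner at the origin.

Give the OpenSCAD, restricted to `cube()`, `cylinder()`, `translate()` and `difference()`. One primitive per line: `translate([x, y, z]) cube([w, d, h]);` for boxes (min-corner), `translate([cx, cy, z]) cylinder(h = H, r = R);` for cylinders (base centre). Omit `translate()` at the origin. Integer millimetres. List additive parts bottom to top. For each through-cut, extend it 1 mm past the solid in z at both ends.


difference() {
  cube([240, 220, 140]);
  translate([100, 60, -1]) cylinder(h = 142, r = 40);
}


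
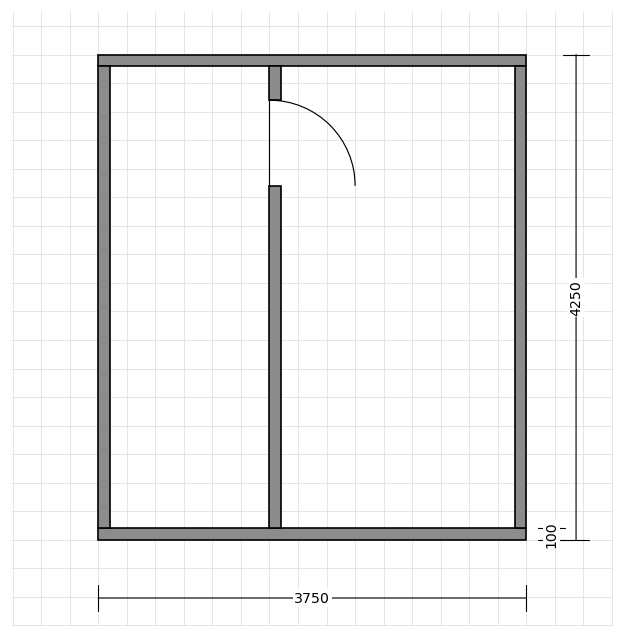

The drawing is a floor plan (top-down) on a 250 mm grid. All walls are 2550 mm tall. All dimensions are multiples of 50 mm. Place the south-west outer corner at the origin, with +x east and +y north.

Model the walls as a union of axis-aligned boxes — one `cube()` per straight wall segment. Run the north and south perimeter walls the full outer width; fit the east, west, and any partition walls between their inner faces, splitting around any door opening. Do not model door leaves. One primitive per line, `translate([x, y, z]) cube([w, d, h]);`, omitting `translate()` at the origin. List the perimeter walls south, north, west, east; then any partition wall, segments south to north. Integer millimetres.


cube([3750, 100, 2550]);
translate([0, 4150, 0]) cube([3750, 100, 2550]);
translate([0, 100, 0]) cube([100, 4050, 2550]);
translate([3650, 100, 0]) cube([100, 4050, 2550]);
translate([1500, 100, 0]) cube([100, 3000, 2550]);
translate([1500, 3850, 0]) cube([100, 300, 2550]);
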